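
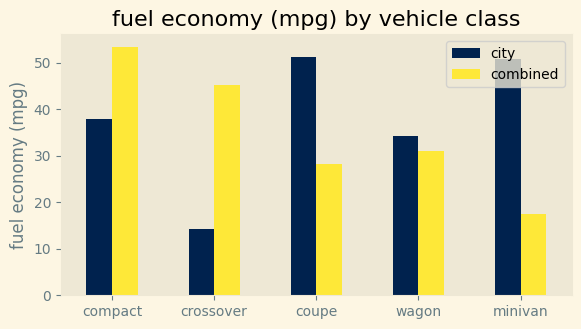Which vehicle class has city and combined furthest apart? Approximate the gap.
minivan, ≈ 35 mpg

minivan: city ≈ 50, combined ≈ 15 → gap ≈ 35. Next-largest (crossover) is only ≈ 30.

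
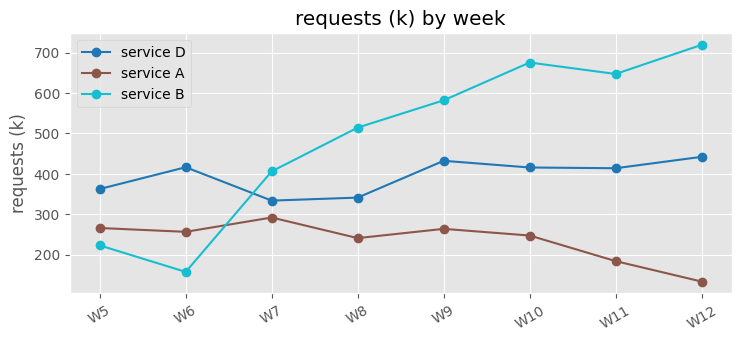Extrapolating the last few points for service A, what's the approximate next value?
≈ 100

Last three: 250, 200, 150 → slope ≈ -50/step → next ≈ 100.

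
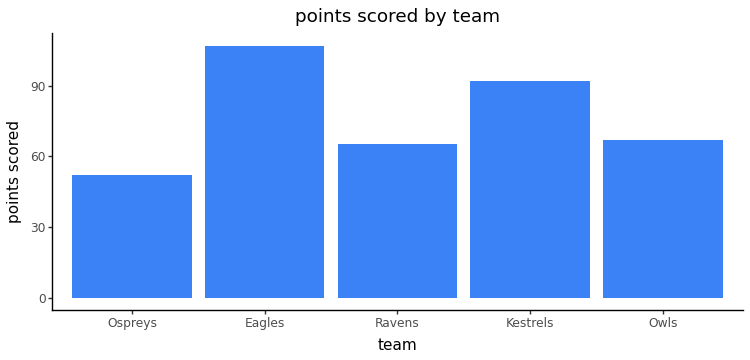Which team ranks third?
Owls

Top 4: Eagles ≈ 110, Kestrels ≈ 90, Owls ≈ 70, Ravens ≈ 60.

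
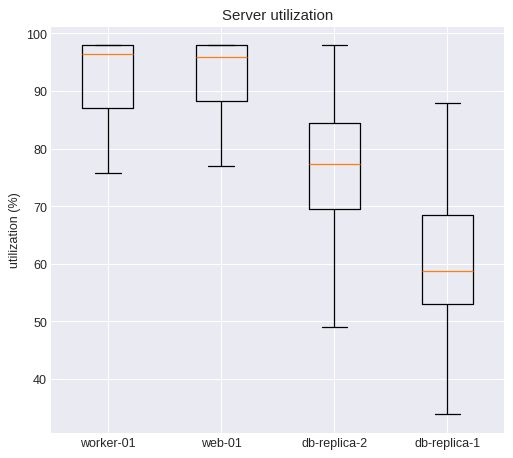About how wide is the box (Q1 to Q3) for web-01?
≈ 10

Q3 ≈ 100, Q1 ≈ 90; IQR ≈ 10.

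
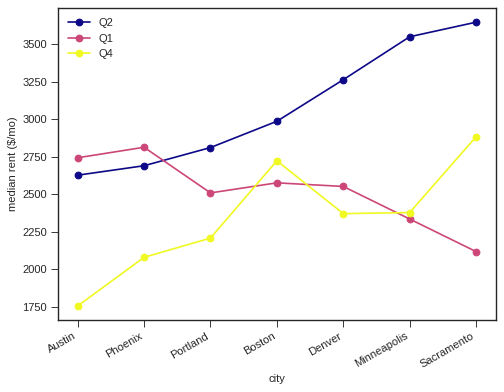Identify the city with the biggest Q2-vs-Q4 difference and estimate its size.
Minneapolis: Q2 ≈ 3600, Q4 ≈ 2400 → gap ≈ 1200. Next-largest (Denver) is only ≈ 800.

Minneapolis, ≈ 1200 $/mo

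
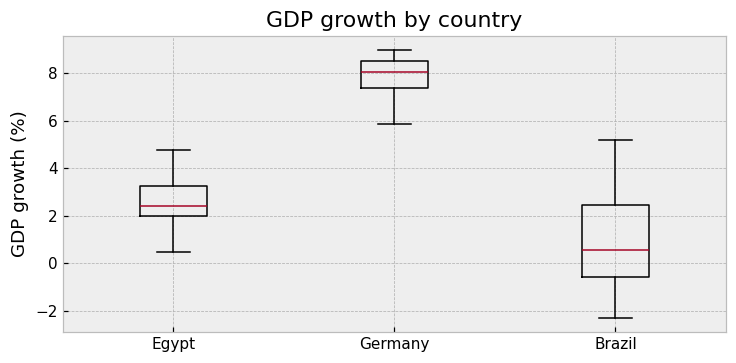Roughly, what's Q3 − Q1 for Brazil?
Q3 ≈ 2, Q1 ≈ -1; IQR ≈ 3.

≈ 3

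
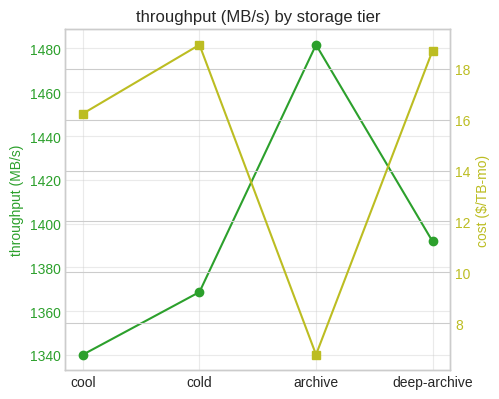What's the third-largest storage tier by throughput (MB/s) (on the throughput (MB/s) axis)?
cold

Top 4 (on the throughput (MB/s) axis): archive ≈ 1480, deep-archive ≈ 1400, cold ≈ 1360, cool ≈ 1340.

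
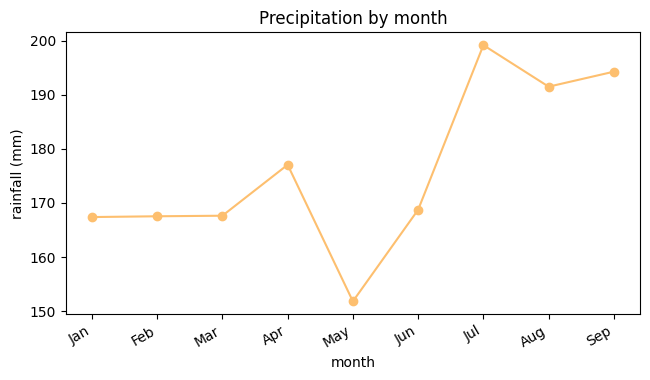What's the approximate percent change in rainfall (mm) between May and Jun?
≈ +13.3%

May ≈ 150, Jun ≈ 170; (170 − 150) / 150 ≈ +13.3%.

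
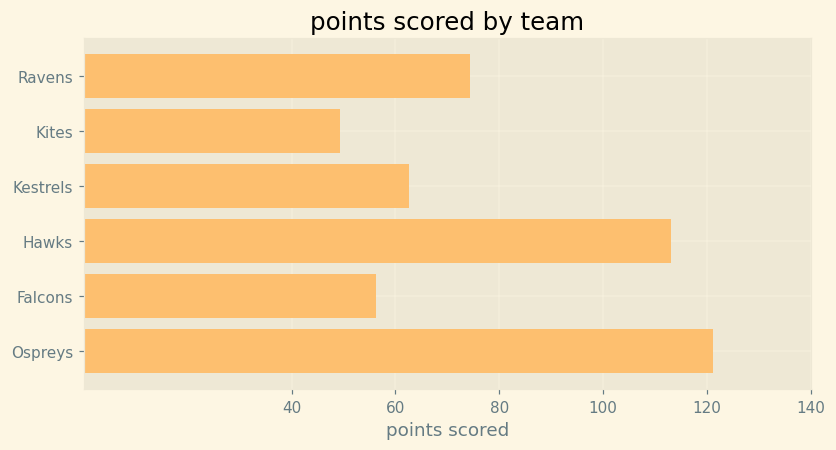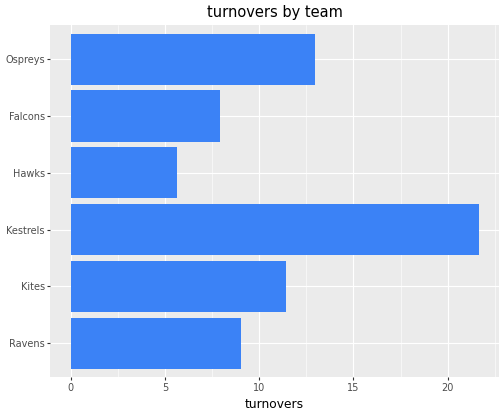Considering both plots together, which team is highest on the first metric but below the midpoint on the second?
Chart 2 median turnovers ≈ 10; below-median teams: Ravens, Hawks, Falcons. Among those, Hawks has the highest points scored (≈ 120).

Hawks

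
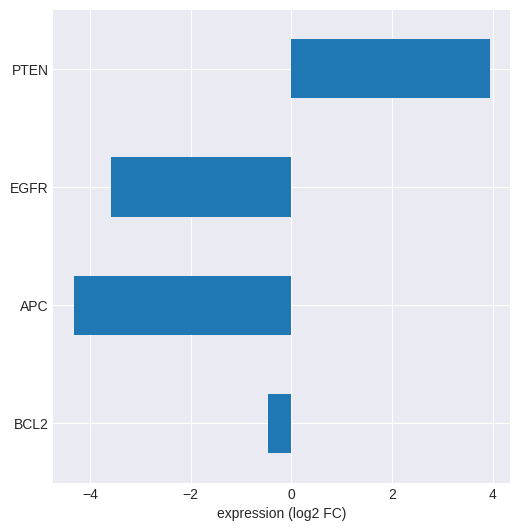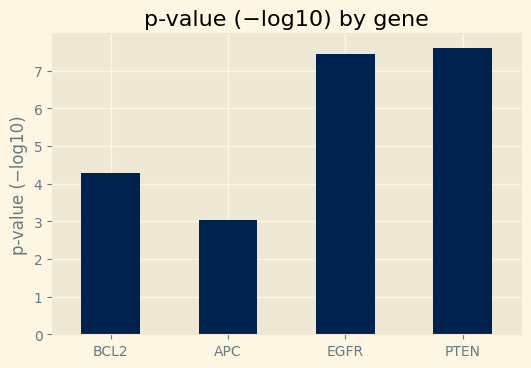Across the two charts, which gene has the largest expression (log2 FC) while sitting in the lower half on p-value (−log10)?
BCL2

Chart 2 median p-value (−log10) ≈ 6; below-median genes: BCL2, APC. Among those, BCL2 has the highest expression (log2 FC) (≈ -0.5).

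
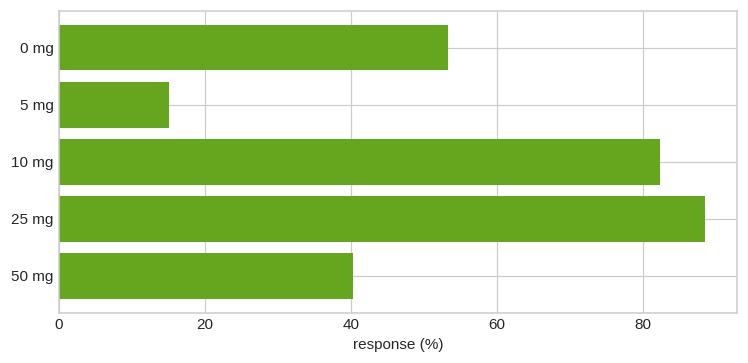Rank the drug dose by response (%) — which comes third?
0 mg

Top 4: 25 mg ≈ 90, 10 mg ≈ 80, 0 mg ≈ 50, 50 mg ≈ 40.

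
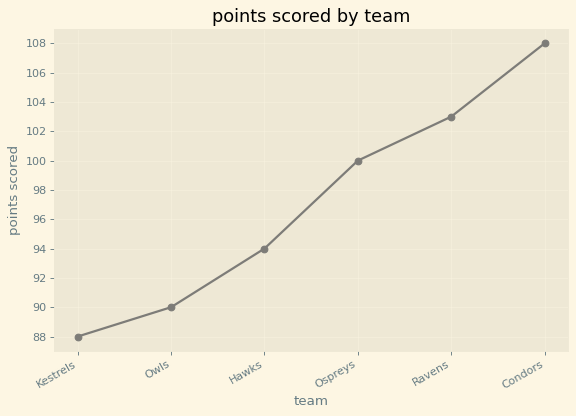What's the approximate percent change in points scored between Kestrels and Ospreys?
Kestrels ≈ 88, Ospreys ≈ 100; (100 − 88) / 88 ≈ +13.6%.

≈ +13.6%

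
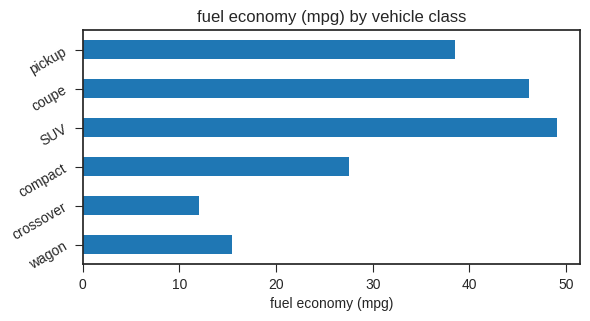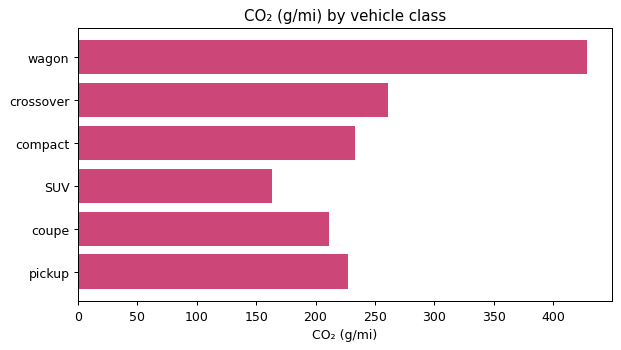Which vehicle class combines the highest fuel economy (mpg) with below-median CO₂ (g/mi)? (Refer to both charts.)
SUV

Chart 2 median CO₂ (g/mi) ≈ 250; below-median vehicle classes: SUV, coupe, pickup. Among those, SUV has the highest fuel economy (mpg) (≈ 50).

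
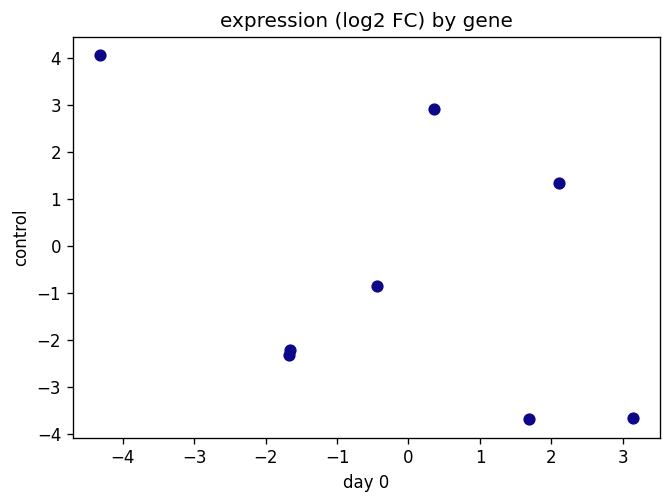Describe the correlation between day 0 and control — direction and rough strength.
Points are negatively correlated; moderate (|r| ≈ 0.5).

negative, moderate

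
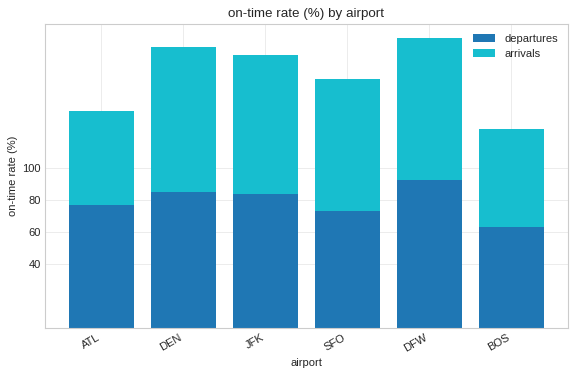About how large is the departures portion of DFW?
departures top ≈ 100, bottom ≈ 0; segment ≈ 100.

≈ 100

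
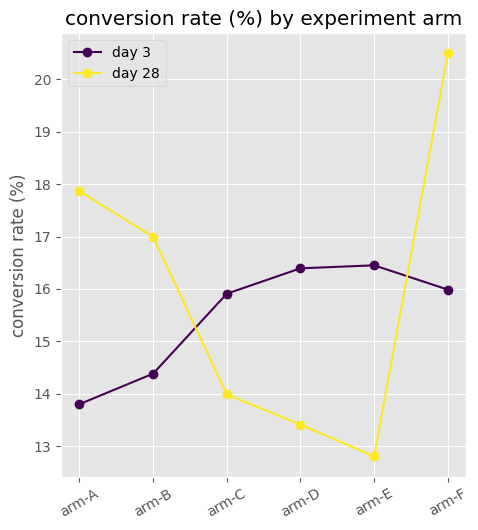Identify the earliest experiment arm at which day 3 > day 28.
arm-C

arm-B: day 3 ≈ 14 vs day 28 ≈ 17 (not yet); arm-C: day 3 ≈ 16 vs day 28 ≈ 14 (first crossover).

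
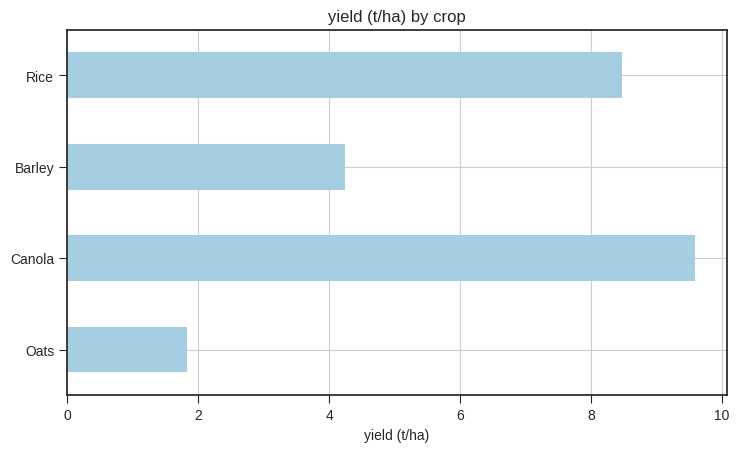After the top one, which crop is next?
Rice

Top 3: Canola ≈ 10, Rice ≈ 8, Barley ≈ 4.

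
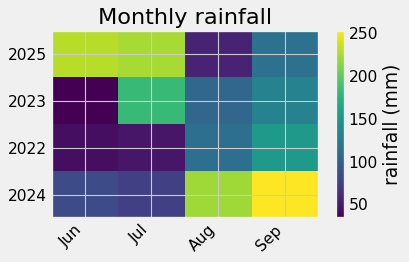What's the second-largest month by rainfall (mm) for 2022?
Top 3 for 2022: Sep ≈ 160, Aug ≈ 120, Jul ≈ 40.

Aug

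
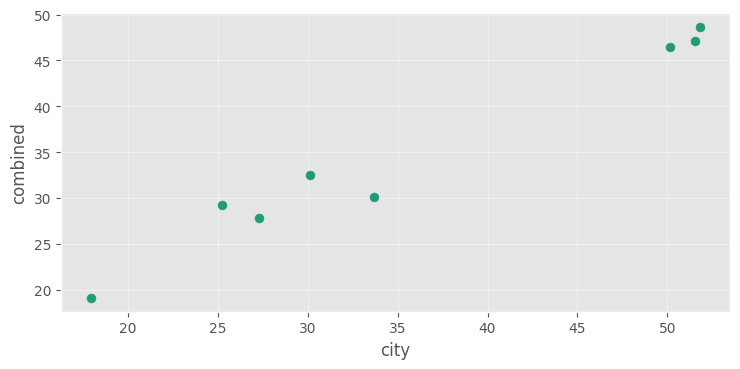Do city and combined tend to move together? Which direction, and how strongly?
Points are positively correlated; strong (|r| ≈ 1.0).

positive, strong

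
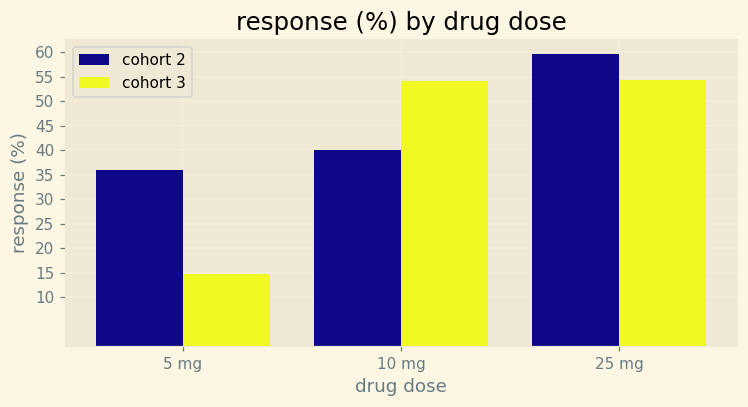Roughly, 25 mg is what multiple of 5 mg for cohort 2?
≈ 1.71×

25 mg ≈ 60, 5 mg ≈ 35; 60/35 ≈ 1.71.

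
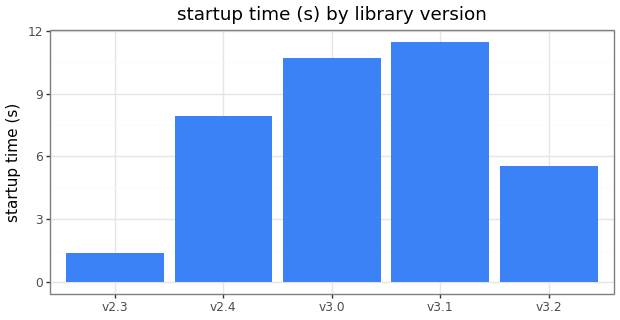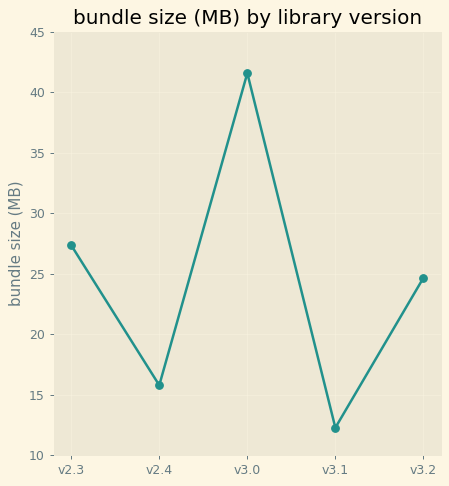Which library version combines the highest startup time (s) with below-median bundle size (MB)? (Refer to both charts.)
v3.1

Chart 2 median bundle size (MB) ≈ 25; below-median library versions: v2.4, v3.1. Among those, v3.1 has the highest startup time (s) (≈ 12).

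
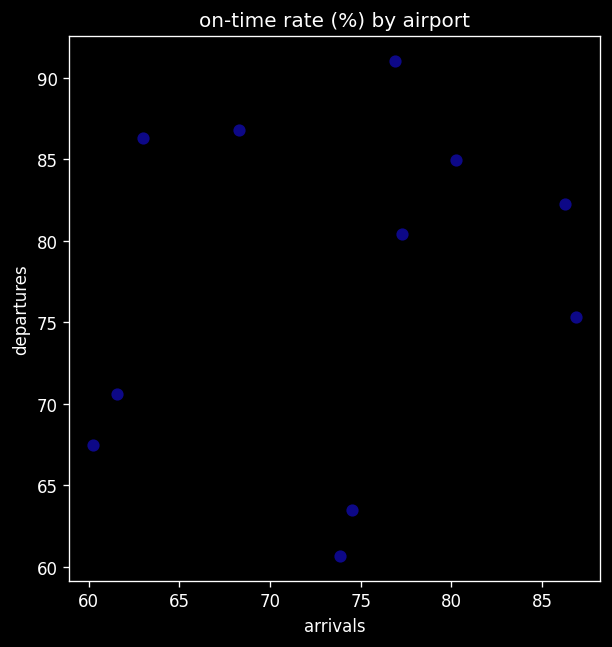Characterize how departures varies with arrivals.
no clear correlation

Points are roughly uncorrelated; weak (|r| ≈ 0.2).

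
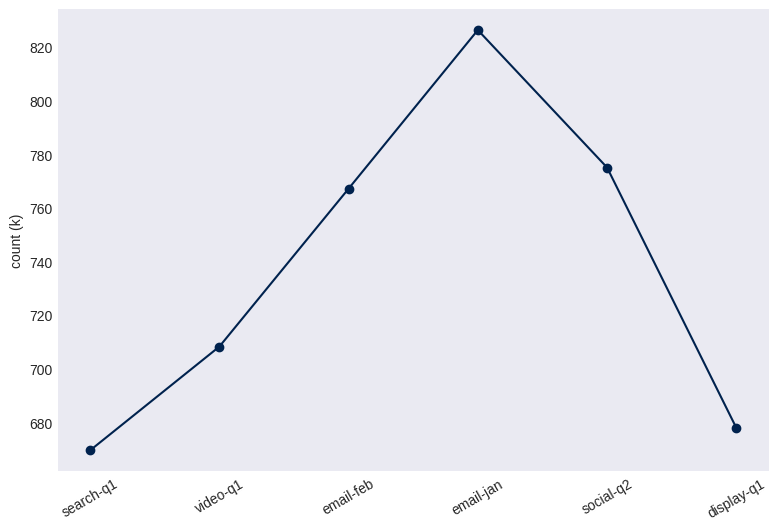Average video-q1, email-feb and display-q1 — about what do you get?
(700 + 760 + 680) / 3 ≈ 713.

≈ 713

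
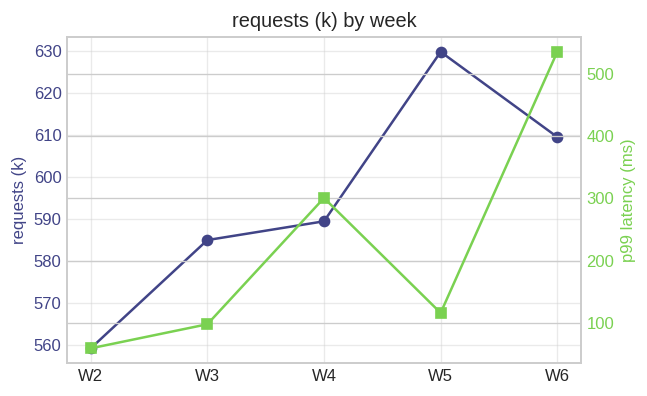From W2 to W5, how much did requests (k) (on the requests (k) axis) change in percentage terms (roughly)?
≈ +12.5%

W2 ≈ 560, W5 ≈ 630; (630 − 560) / 560 ≈ +12.5%.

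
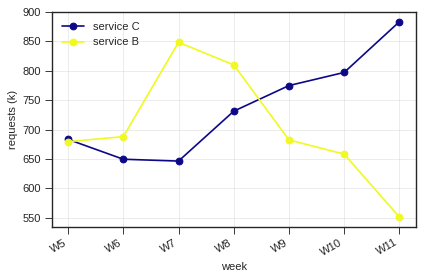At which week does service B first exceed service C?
W6

W5: service B ≈ 700 vs service C ≈ 700 (not yet); W6: service B ≈ 700 vs service C ≈ 650 (first crossover).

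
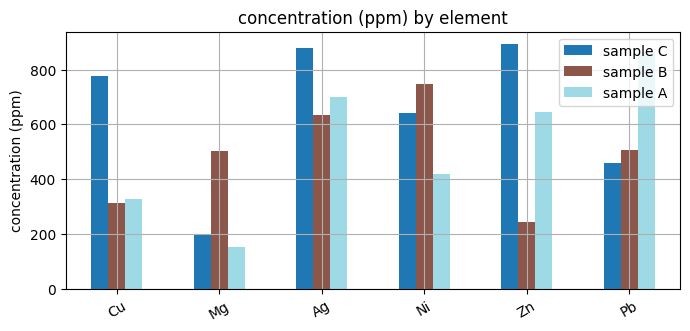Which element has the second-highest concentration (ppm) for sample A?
Ag

Top 3 for sample A: Pb ≈ 900, Ag ≈ 700, Zn ≈ 600.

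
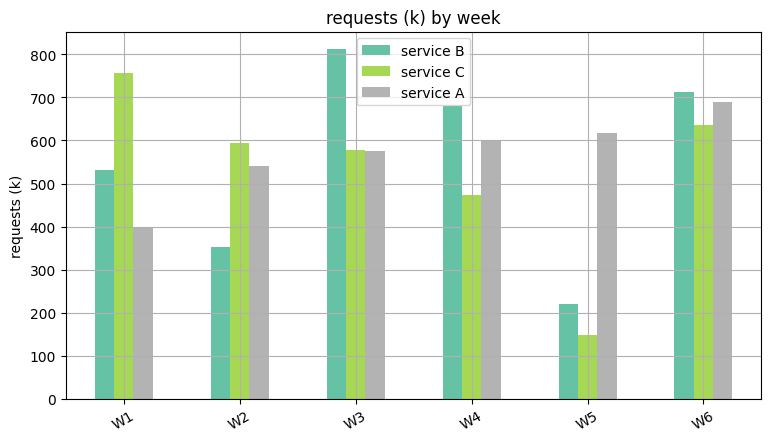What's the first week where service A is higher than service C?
W4

W3: service A ≈ 600 vs service C ≈ 600 (not yet); W4: service A ≈ 600 vs service C ≈ 500 (first crossover).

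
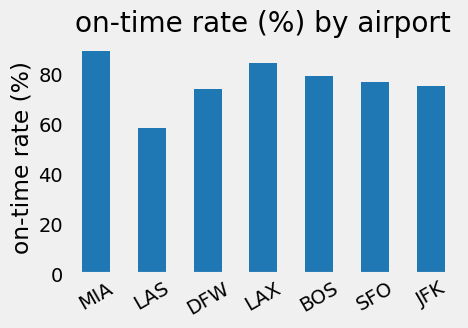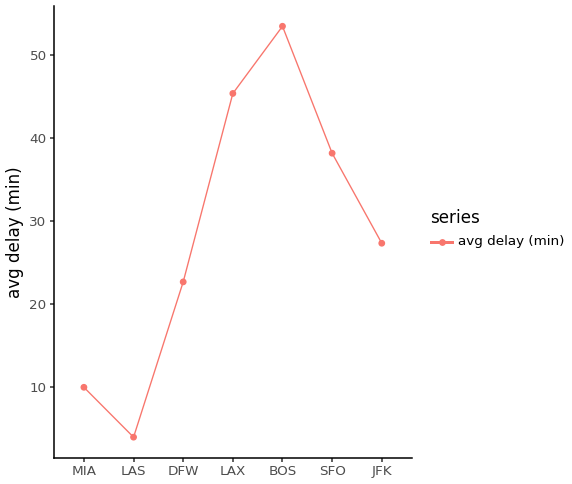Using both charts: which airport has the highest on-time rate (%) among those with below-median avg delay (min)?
MIA

Chart 2 median avg delay (min) ≈ 25; below-median airports: MIA, LAS, DFW. Among those, MIA has the highest on-time rate (%) (≈ 90).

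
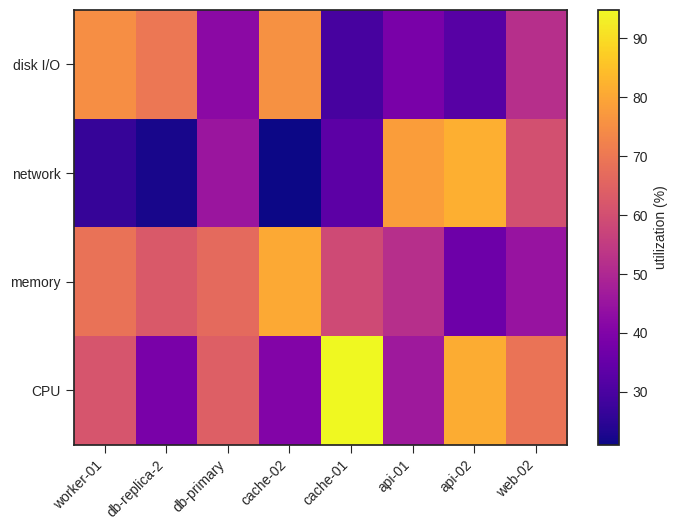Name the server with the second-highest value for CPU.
Top 3 for CPU: cache-01 ≈ 90, api-02 ≈ 80, web-02 ≈ 70.

api-02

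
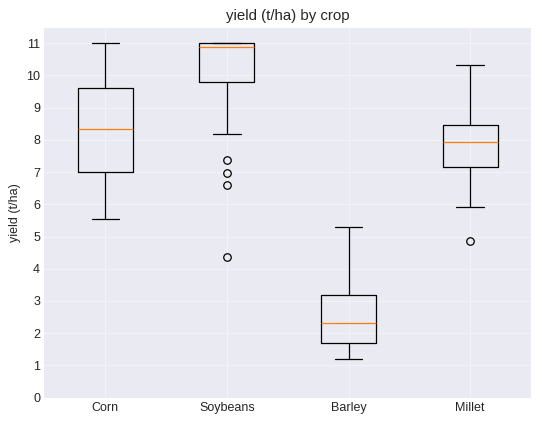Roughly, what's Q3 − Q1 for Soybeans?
Q3 ≈ 11, Q1 ≈ 10; IQR ≈ 1.

≈ 1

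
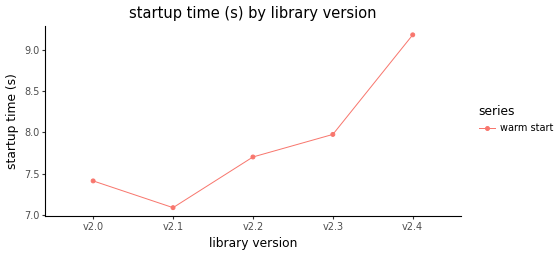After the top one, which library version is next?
Top 3: v2.4 ≈ 9.2, v2.3 ≈ 8.0, v2.2 ≈ 7.8.

v2.3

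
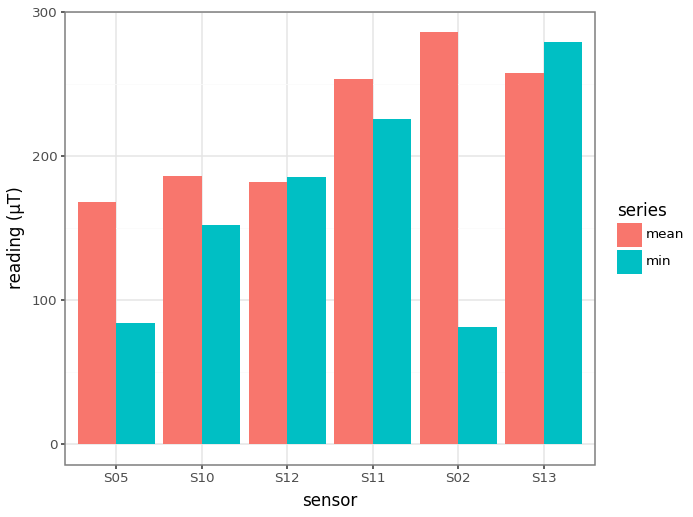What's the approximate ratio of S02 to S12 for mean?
≈ 1.57×

S02 ≈ 275, S12 ≈ 175; 275/175 ≈ 1.57.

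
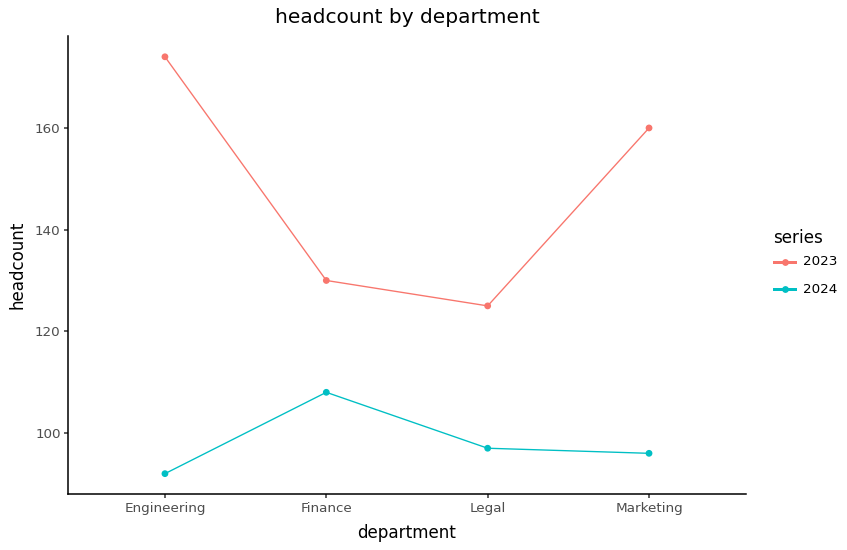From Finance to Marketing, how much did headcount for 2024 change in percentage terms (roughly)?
≈ -9.1%

Finance ≈ 110, Marketing ≈ 100; (100 − 110) / 110 ≈ -9.1%.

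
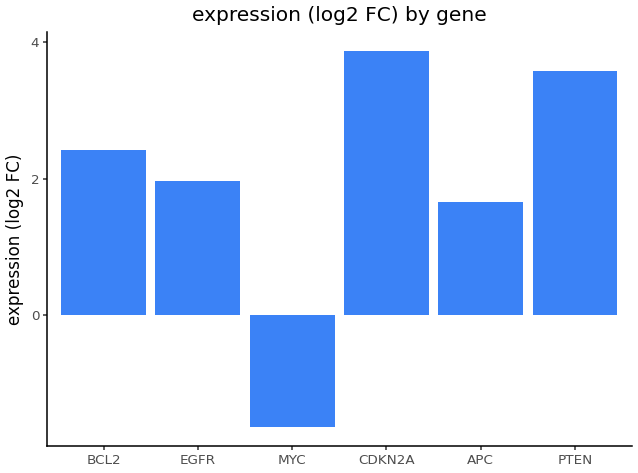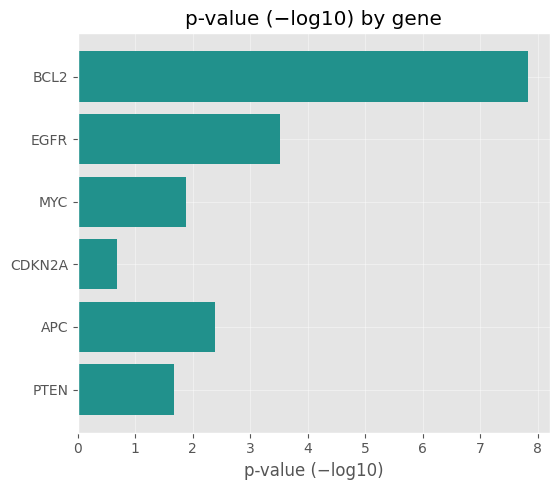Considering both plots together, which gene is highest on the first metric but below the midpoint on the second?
Chart 2 median p-value (−log10) ≈ 2; below-median genes: MYC, CDKN2A, PTEN. Among those, CDKN2A has the highest expression (log2 FC) (≈ 4).

CDKN2A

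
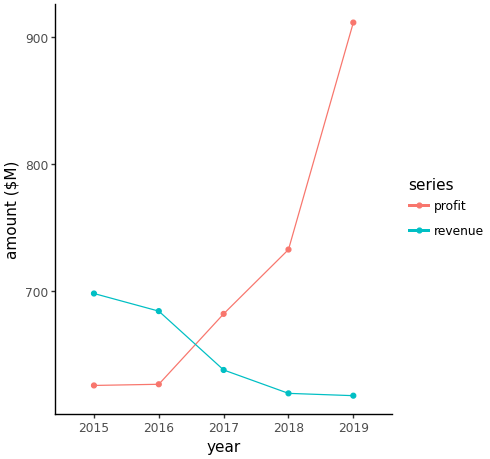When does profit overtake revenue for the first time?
2017

2016: profit ≈ 625 vs revenue ≈ 675 (not yet); 2017: profit ≈ 675 vs revenue ≈ 650 (first crossover).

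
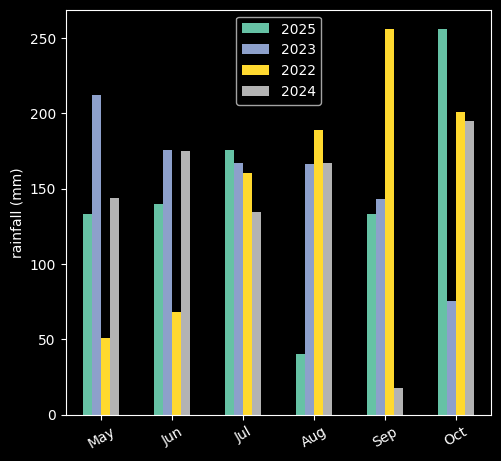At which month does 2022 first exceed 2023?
Jul: 2022 ≈ 150 vs 2023 ≈ 175 (not yet); Aug: 2022 ≈ 200 vs 2023 ≈ 175 (first crossover).

Aug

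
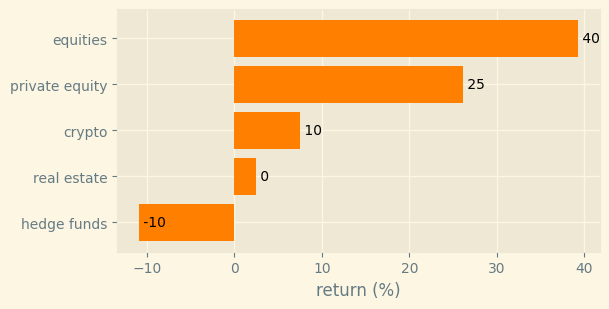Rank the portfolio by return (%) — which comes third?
crypto

Top 4: equities ≈ 40, private equity ≈ 25, crypto ≈ 10, real estate ≈ 0.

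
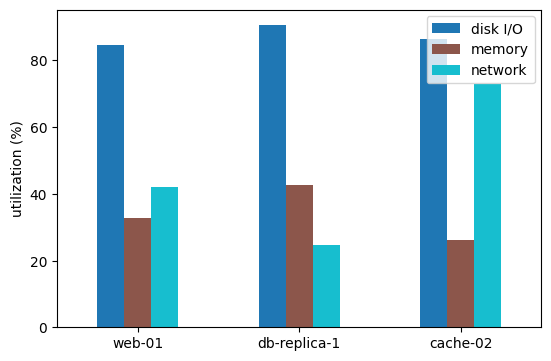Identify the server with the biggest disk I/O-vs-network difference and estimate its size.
db-replica-1, ≈ 70 %

db-replica-1: disk I/O ≈ 90, network ≈ 20 → gap ≈ 70. Next-largest (web-01) is only ≈ 40.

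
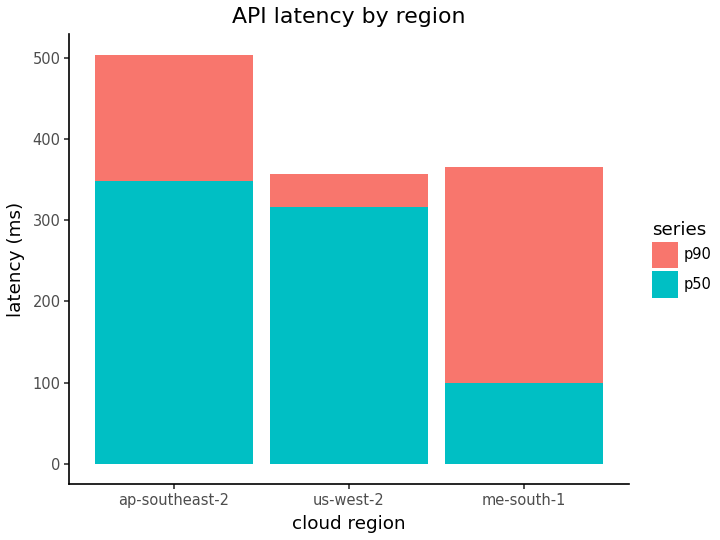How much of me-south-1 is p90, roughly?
p90 top ≈ 350, bottom ≈ 100; segment ≈ 250.

≈ 250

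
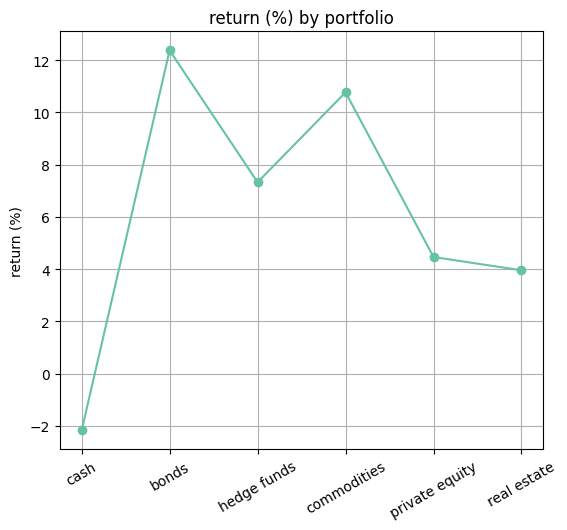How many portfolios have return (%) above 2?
Above 2: bonds, hedge funds, commodities, private equity, real estate.

5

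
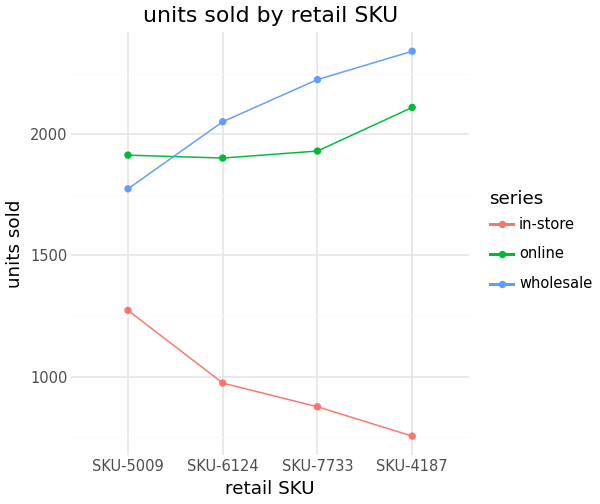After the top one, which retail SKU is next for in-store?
SKU-6124

Top 3 for in-store: SKU-5009 ≈ 1200, SKU-6124 ≈ 1000, SKU-7733 ≈ 800.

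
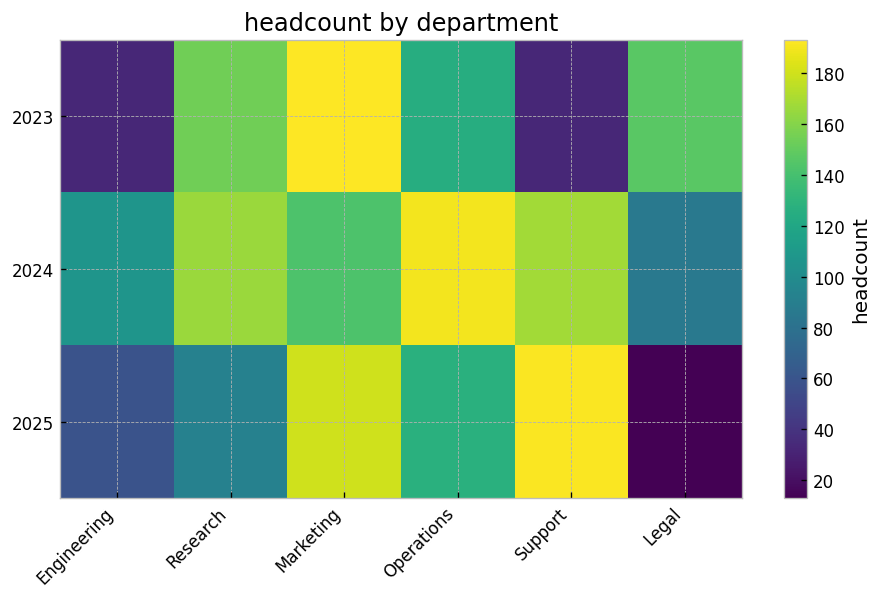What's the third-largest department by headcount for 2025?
Operations

Top 4 for 2025: Support ≈ 200, Marketing ≈ 180, Operations ≈ 120, Research ≈ 100.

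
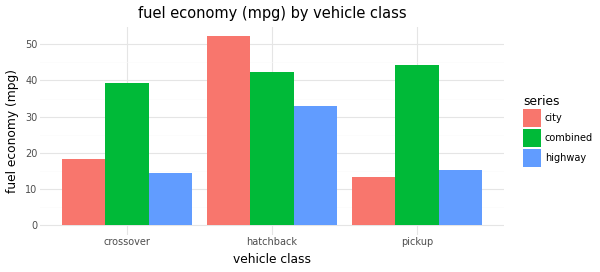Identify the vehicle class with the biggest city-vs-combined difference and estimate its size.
pickup: city ≈ 15, combined ≈ 45 → gap ≈ 30. Next-largest (crossover) is only ≈ 20.

pickup, ≈ 30 mpg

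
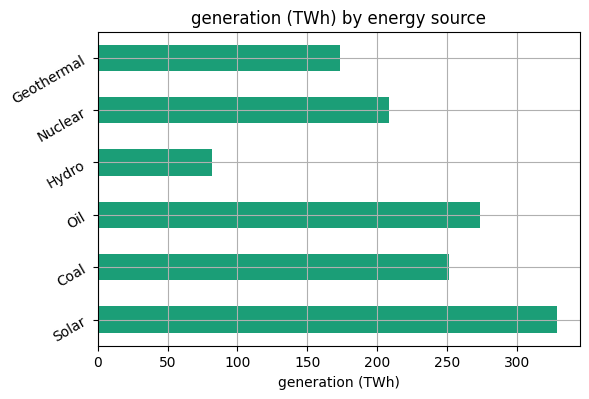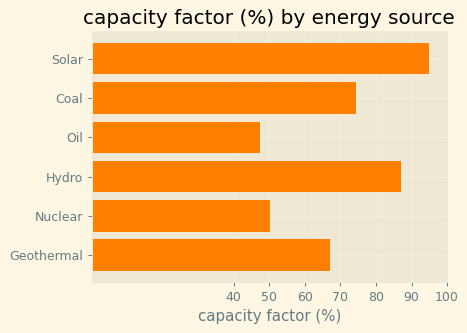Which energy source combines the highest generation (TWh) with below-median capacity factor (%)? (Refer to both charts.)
Oil

Chart 2 median capacity factor (%) ≈ 70; below-median energy sources: Oil, Nuclear, Geothermal. Among those, Oil has the highest generation (TWh) (≈ 250).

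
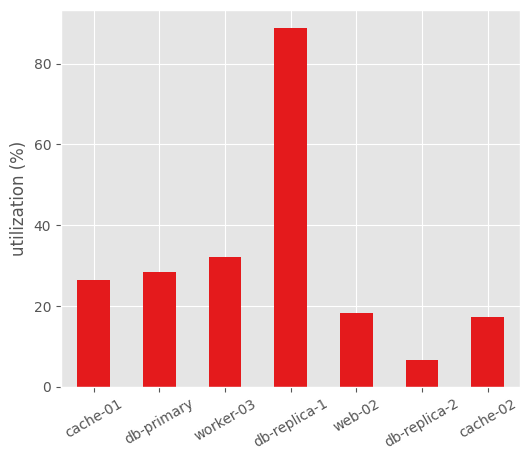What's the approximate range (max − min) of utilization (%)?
Max db-replica-1 ≈ 90, min db-replica-2 ≈ 10; range ≈ 80.

≈ 80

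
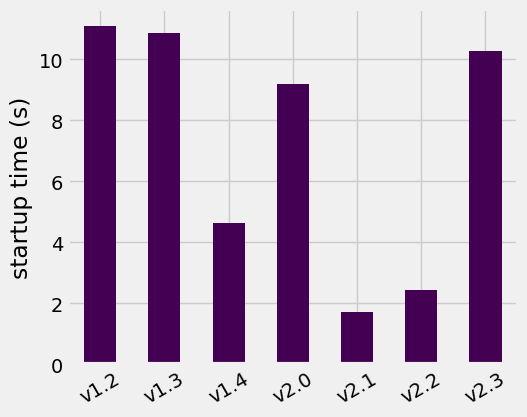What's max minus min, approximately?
≈ 9

Max v1.2 ≈ 11, min v2.1 ≈ 2; range ≈ 9.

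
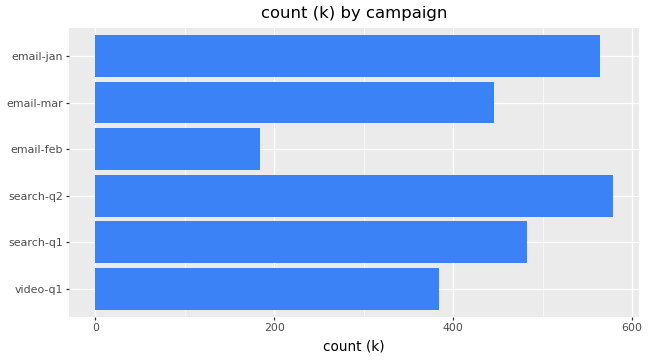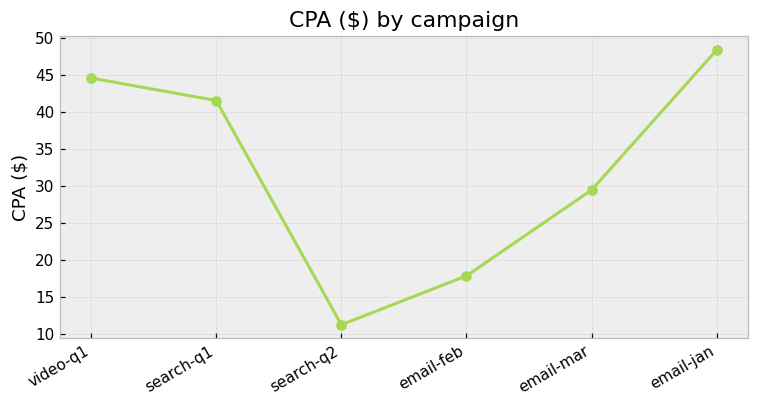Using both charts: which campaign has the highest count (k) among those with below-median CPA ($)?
search-q2

Chart 2 median CPA ($) ≈ 35; below-median campaigns: search-q2, email-feb, email-mar. Among those, search-q2 has the highest count (k) (≈ 600).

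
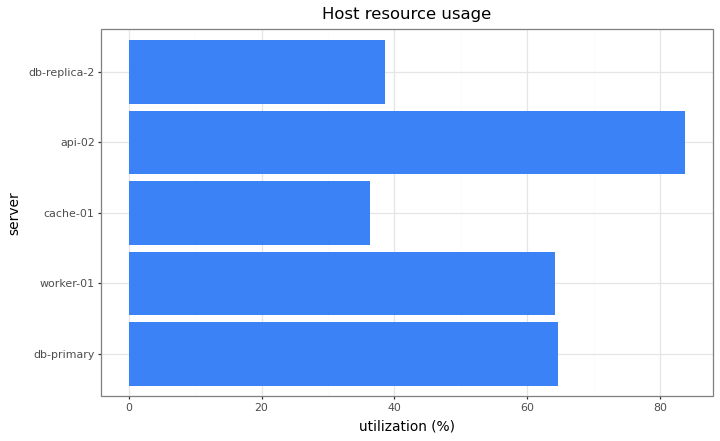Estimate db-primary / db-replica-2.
db-primary ≈ 60, db-replica-2 ≈ 40; 60/40 ≈ 1.5.

≈ 1.5×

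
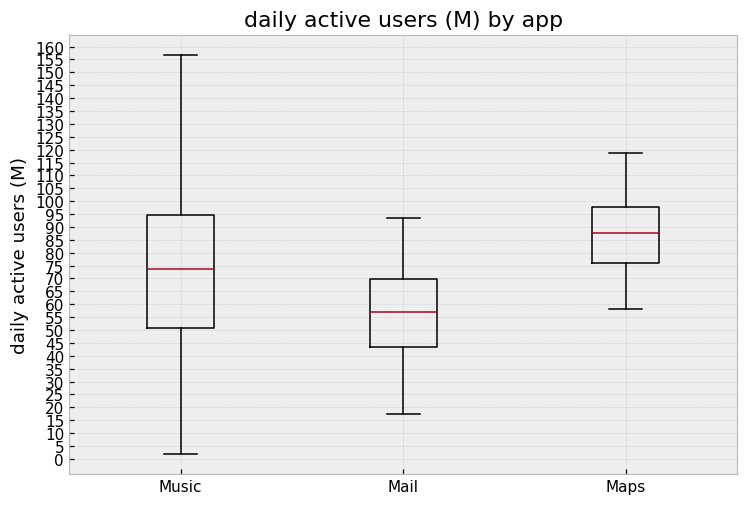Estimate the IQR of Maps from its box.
Q3 ≈ 100, Q1 ≈ 75; IQR ≈ 25.

≈ 25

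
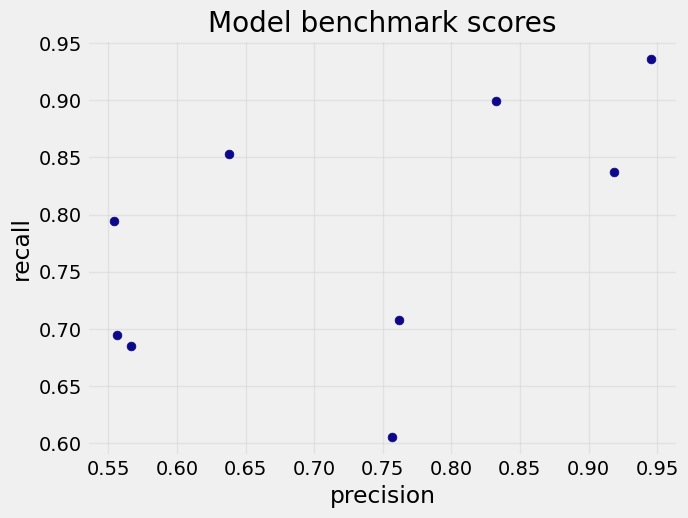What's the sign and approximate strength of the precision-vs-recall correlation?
Points are positively correlated; moderate (|r| ≈ 0.5).

positive, moderate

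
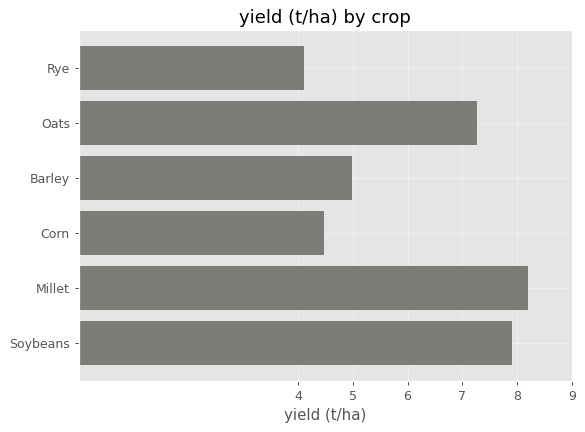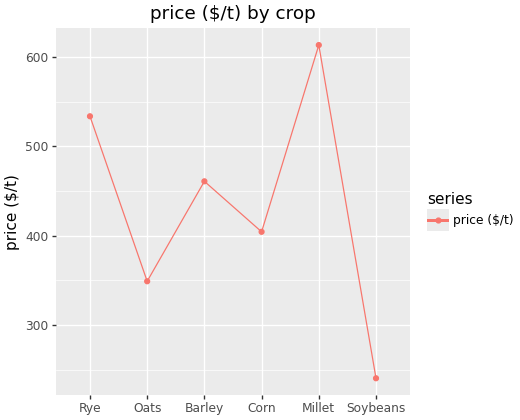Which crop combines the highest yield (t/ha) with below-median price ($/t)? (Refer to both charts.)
Chart 2 median price ($/t) ≈ 400; below-median crops: Oats, Corn, Soybeans. Among those, Soybeans has the highest yield (t/ha) (≈ 8).

Soybeans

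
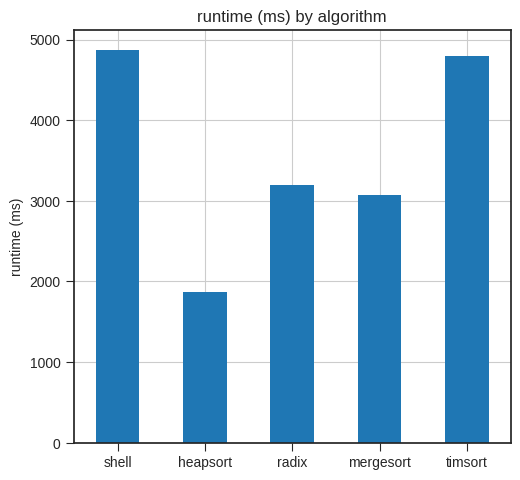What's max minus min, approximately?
≈ 3000

Max shell ≈ 5000, min heapsort ≈ 2000; range ≈ 3000.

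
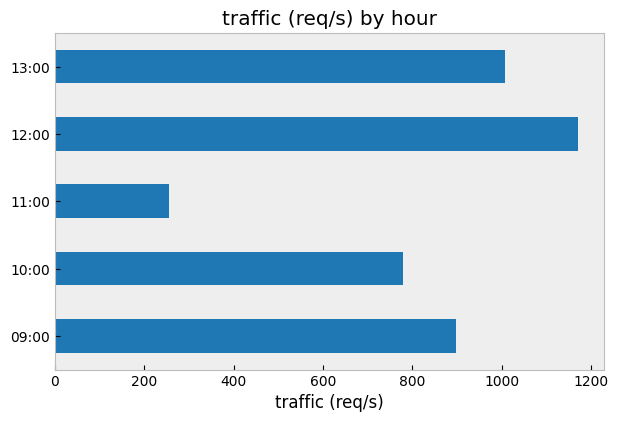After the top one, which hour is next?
Top 3: 12:00 ≈ 1200, 13:00 ≈ 1000, 09:00 ≈ 900.

13:00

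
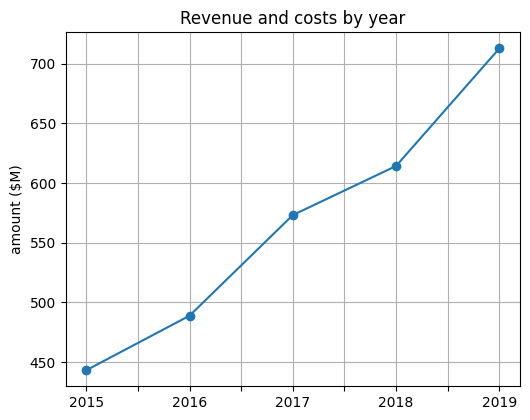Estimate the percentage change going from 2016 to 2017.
2016 ≈ 500, 2017 ≈ 575; (575 − 500) / 500 ≈ +15%.

≈ +15%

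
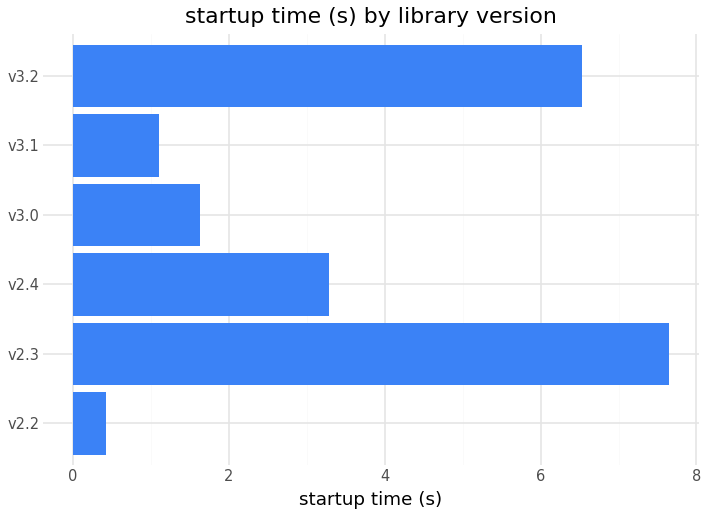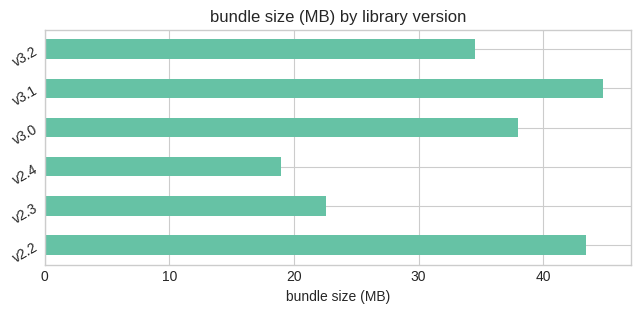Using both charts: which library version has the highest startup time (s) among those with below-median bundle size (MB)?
v2.3

Chart 2 median bundle size (MB) ≈ 35; below-median library versions: v2.3, v2.4, v3.2. Among those, v2.3 has the highest startup time (s) (≈ 8).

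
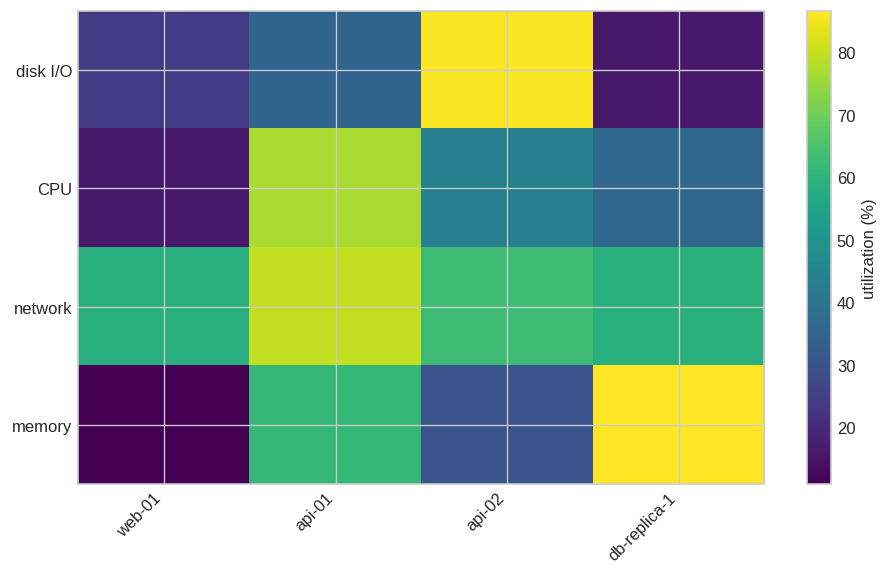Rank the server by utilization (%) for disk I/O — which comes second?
Top 3 for disk I/O: api-02 ≈ 90, api-01 ≈ 40, web-01 ≈ 20.

api-01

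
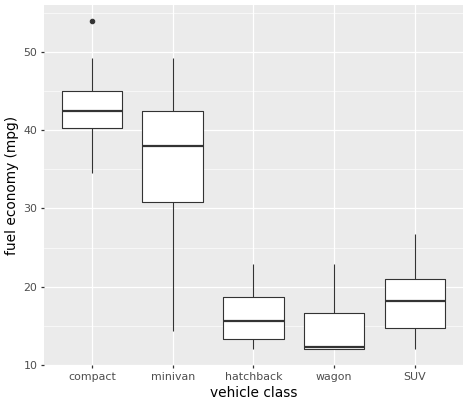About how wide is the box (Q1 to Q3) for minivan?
Q3 ≈ 40, Q1 ≈ 30; IQR ≈ 10.

≈ 10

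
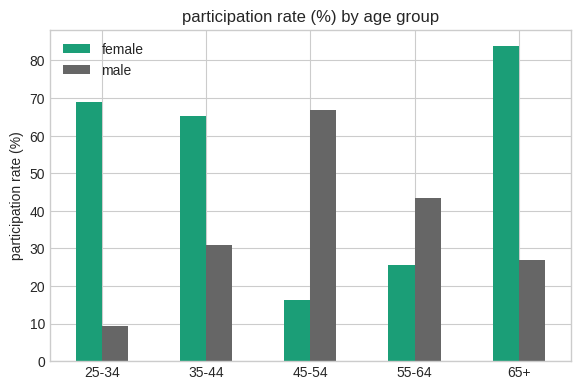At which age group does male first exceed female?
45-54

35-44: male ≈ 30 vs female ≈ 70 (not yet); 45-54: male ≈ 70 vs female ≈ 20 (first crossover).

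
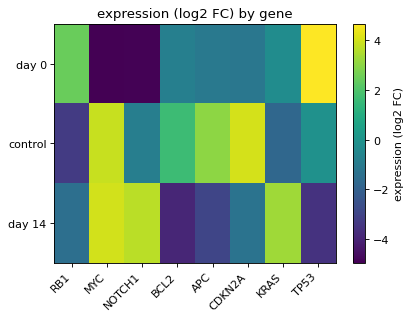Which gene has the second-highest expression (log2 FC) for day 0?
Top 3 for day 0: TP53 ≈ 5, RB1 ≈ 2, KRAS ≈ 0.

RB1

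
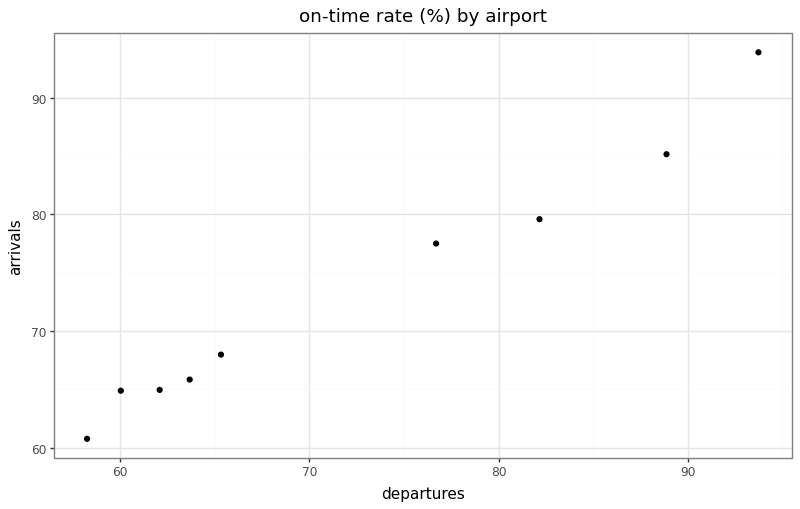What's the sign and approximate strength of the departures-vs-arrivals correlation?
positive, strong

Points are positively correlated; strong (|r| ≈ 1.0).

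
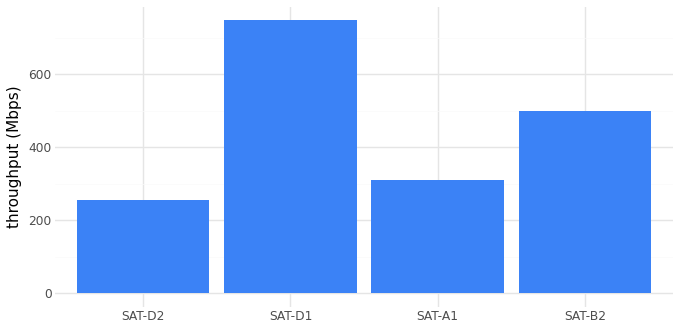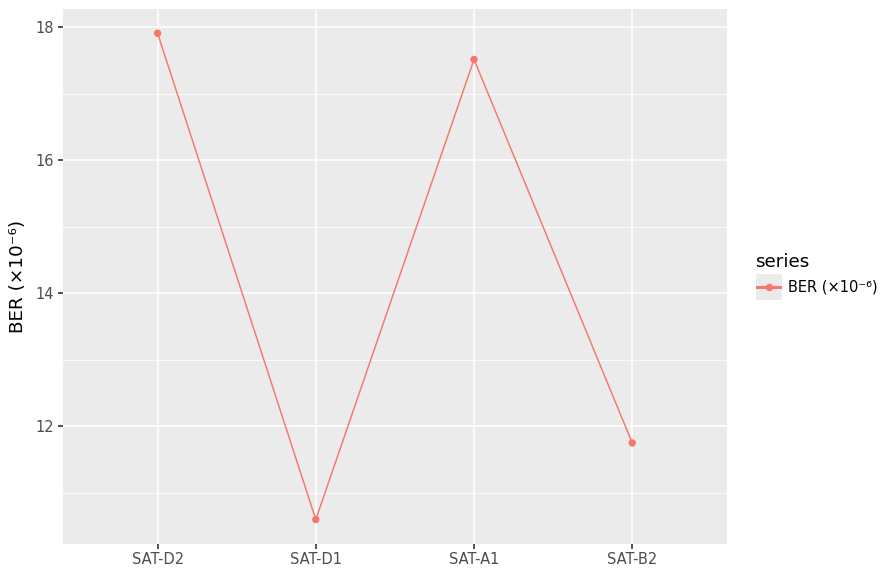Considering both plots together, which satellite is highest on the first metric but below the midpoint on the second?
Chart 2 median BER (×10⁻⁶) ≈ 14; below-median satellites: SAT-D1, SAT-B2. Among those, SAT-D1 has the highest throughput (Mbps) (≈ 700).

SAT-D1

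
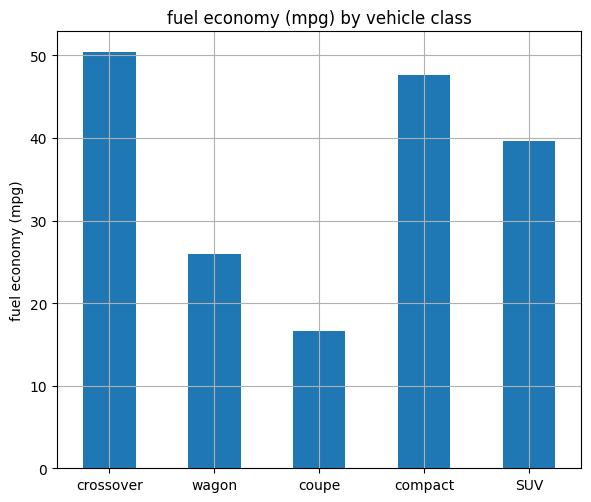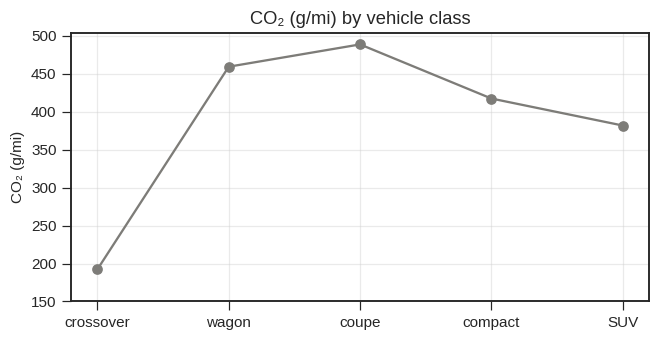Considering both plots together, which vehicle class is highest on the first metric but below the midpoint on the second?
crossover

Chart 2 median CO₂ (g/mi) ≈ 400; below-median vehicle classes: crossover, SUV. Among those, crossover has the highest fuel economy (mpg) (≈ 50).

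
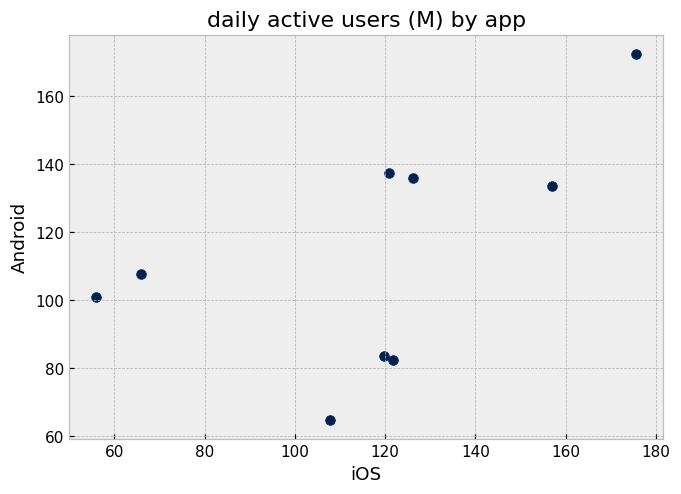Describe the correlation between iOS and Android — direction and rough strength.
Points are positively correlated; moderate (|r| ≈ 0.6).

positive, moderate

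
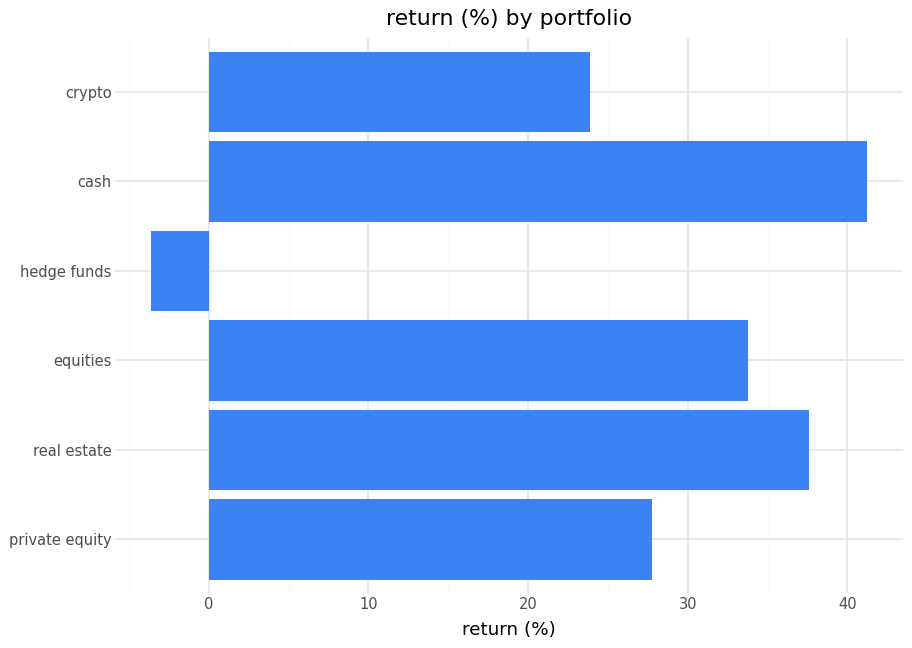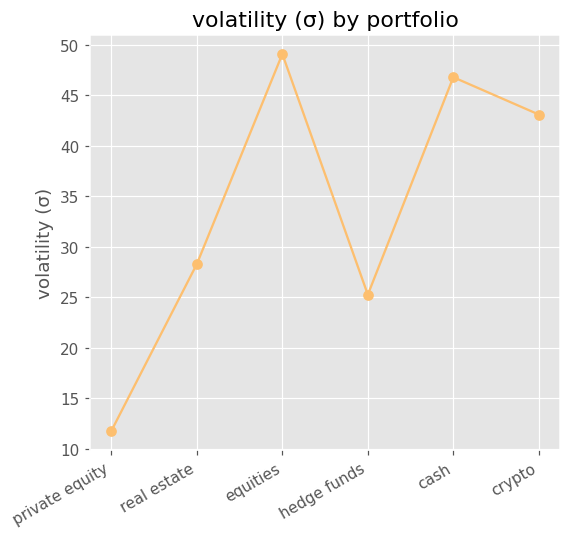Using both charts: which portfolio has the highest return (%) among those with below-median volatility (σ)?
Chart 2 median volatility (σ) ≈ 35; below-median portfolios: private equity, real estate, hedge funds. Among those, real estate has the highest return (%) (≈ 40).

real estate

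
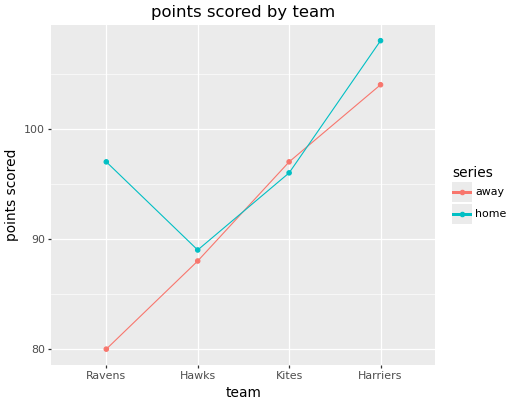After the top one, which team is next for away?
Top 3 for away: Harriers ≈ 105, Kites ≈ 95, Hawks ≈ 90.

Kites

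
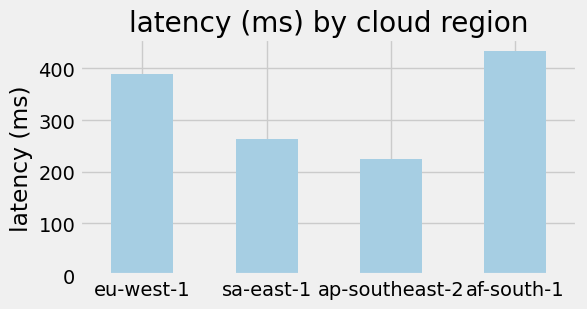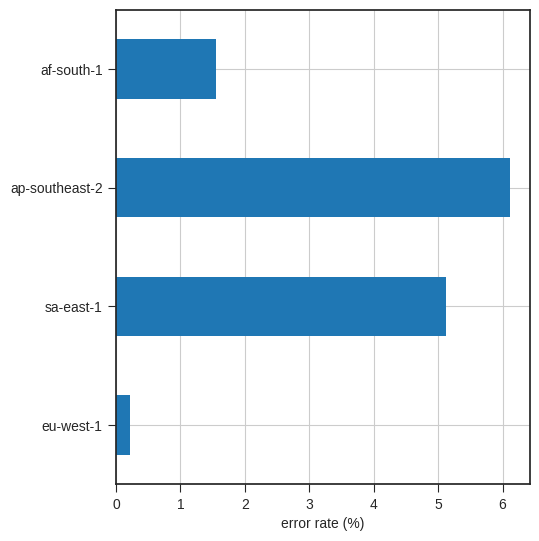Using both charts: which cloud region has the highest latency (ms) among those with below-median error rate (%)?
Chart 2 median error rate (%) ≈ 3; below-median cloud regions: eu-west-1, af-south-1. Among those, af-south-1 has the highest latency (ms) (≈ 450).

af-south-1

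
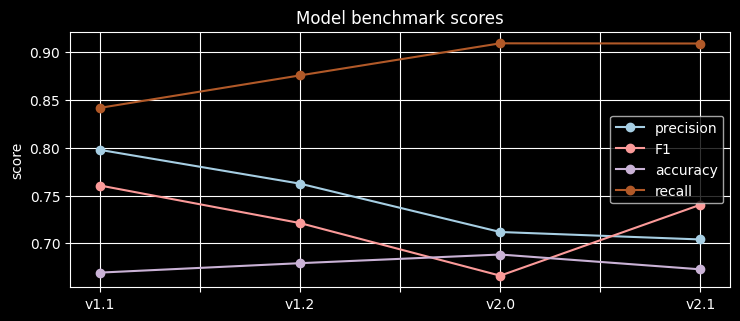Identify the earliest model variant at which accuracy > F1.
v2.0

v1.2: accuracy ≈ 0.70 vs F1 ≈ 0.70 (not yet); v2.0: accuracy ≈ 0.70 vs F1 ≈ 0.65 (first crossover).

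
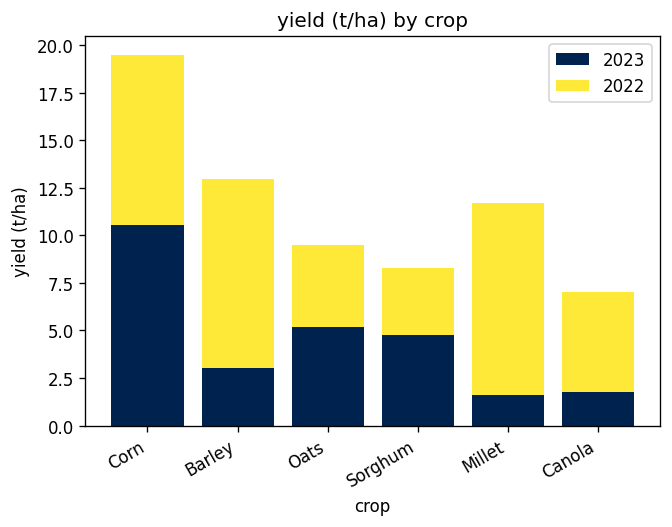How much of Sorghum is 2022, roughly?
≈ 4

2022 top ≈ 8, bottom ≈ 4; segment ≈ 4.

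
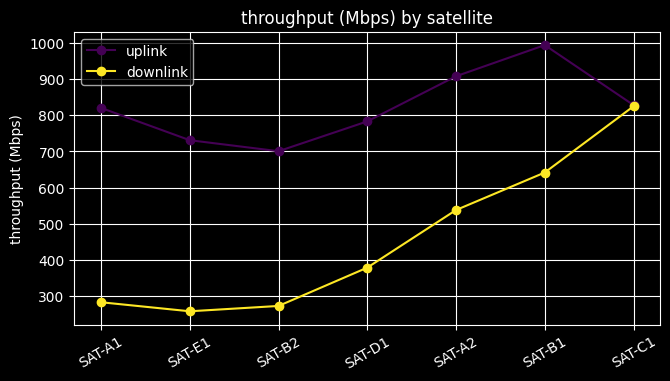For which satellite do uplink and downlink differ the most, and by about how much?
SAT-A1, ≈ 500 Mbps

SAT-A1: uplink ≈ 800, downlink ≈ 300 → gap ≈ 500. Next-largest (SAT-E1) is only ≈ 400.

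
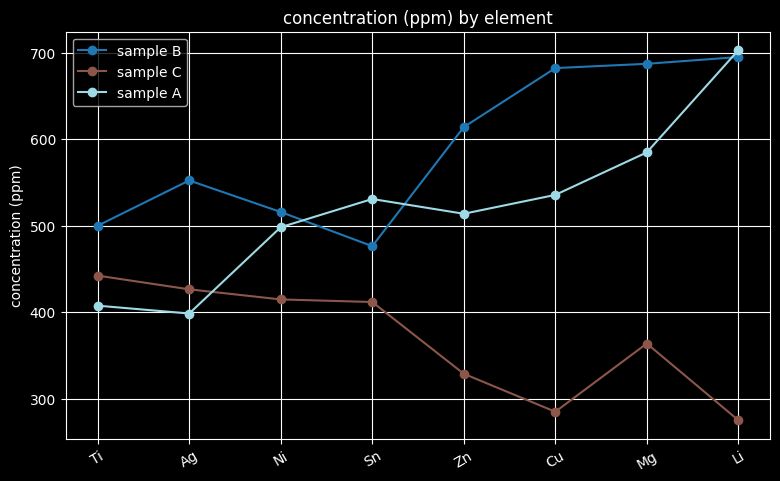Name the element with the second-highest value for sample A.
Mg

Top 3 for sample A: Li ≈ 700, Mg ≈ 600, Cu ≈ 550.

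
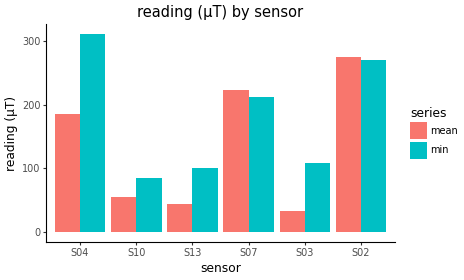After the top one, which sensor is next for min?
Top 3 for min: S04 ≈ 300, S02 ≈ 250, S07 ≈ 200.

S02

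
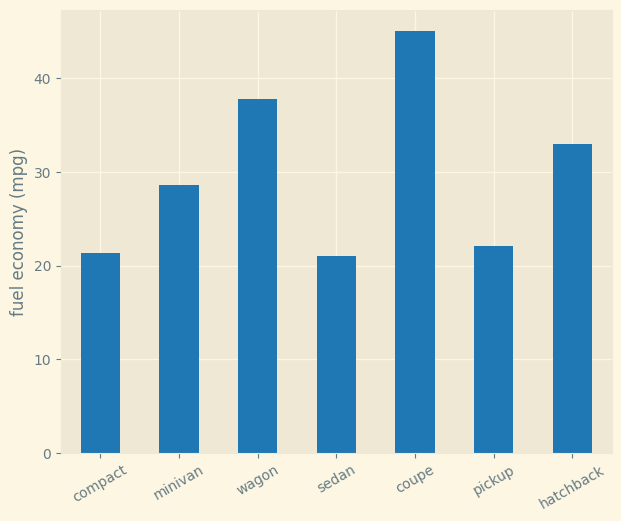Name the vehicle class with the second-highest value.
wagon

Top 3: coupe ≈ 45, wagon ≈ 40, hatchback ≈ 35.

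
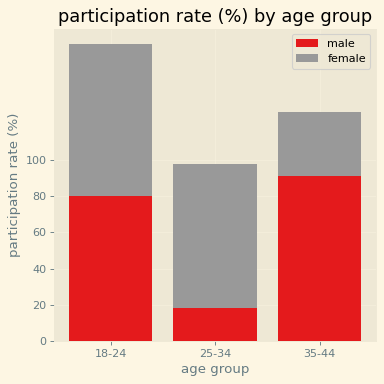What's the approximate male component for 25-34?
≈ 20

male top ≈ 20, bottom ≈ 0; segment ≈ 20.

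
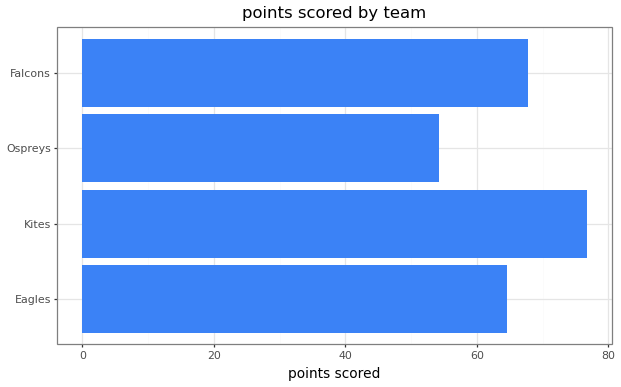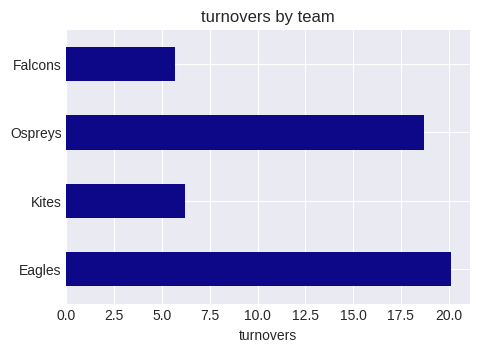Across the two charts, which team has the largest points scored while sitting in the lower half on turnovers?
Chart 2 median turnovers ≈ 12; below-median teams: Kites, Falcons. Among those, Kites has the highest points scored (≈ 80).

Kites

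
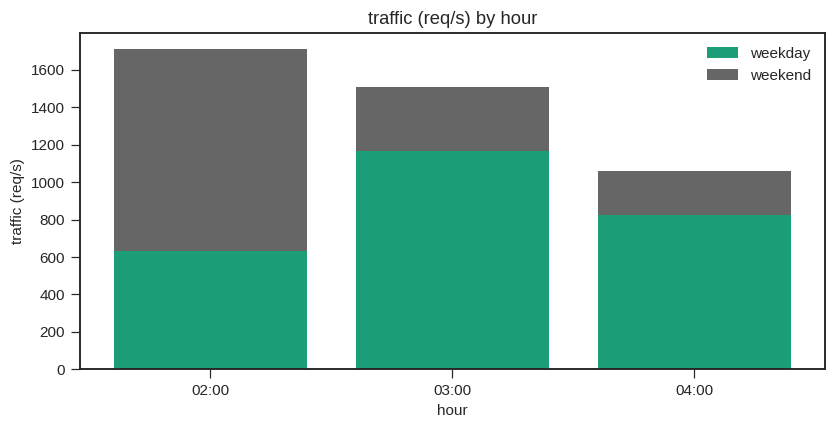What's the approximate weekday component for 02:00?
≈ 600

weekday top ≈ 600, bottom ≈ 0; segment ≈ 600.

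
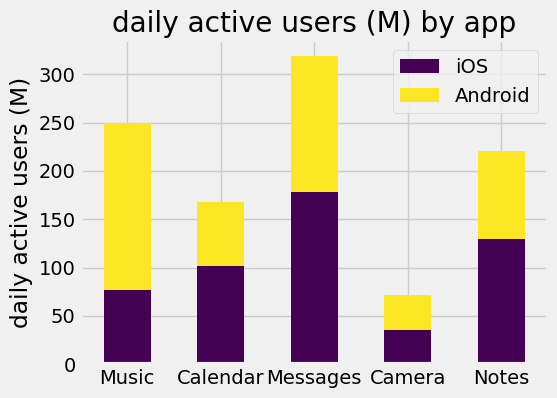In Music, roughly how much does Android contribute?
Android top ≈ 250, bottom ≈ 100; segment ≈ 150.

≈ 150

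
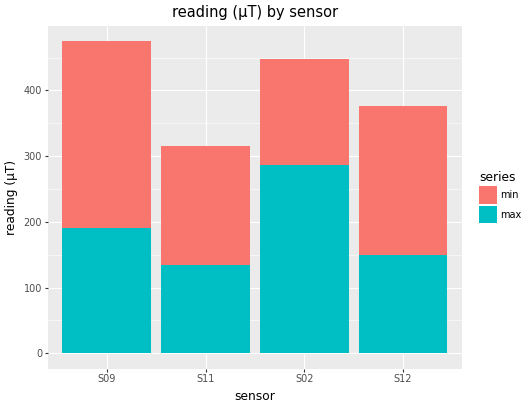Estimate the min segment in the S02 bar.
≈ 150

min top ≈ 450, bottom ≈ 300; segment ≈ 150.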